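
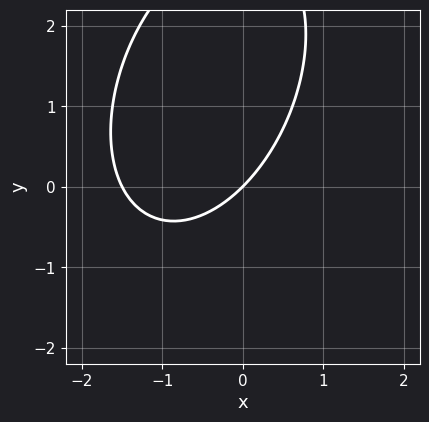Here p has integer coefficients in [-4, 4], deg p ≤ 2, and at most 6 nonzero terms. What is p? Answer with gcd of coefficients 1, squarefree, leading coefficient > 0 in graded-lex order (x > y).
2*x^2 - x*y + y^2 + 3*x - 3*y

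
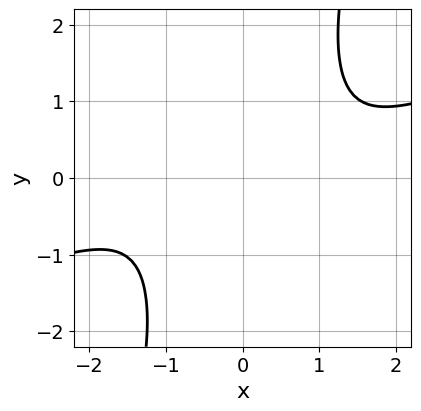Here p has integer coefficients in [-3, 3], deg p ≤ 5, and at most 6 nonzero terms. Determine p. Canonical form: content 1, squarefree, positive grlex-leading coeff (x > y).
x^4 - 3*x^3*y + x^2*y^2 + 3

First, the degree is 4 — no degree-3 curve has this shape.
Then, observable constraints: it misses every integer gridline on the y-axis; the curve avoids every integer x-axis point in the box.
Finally, matching integer coefficients to the picture gives p.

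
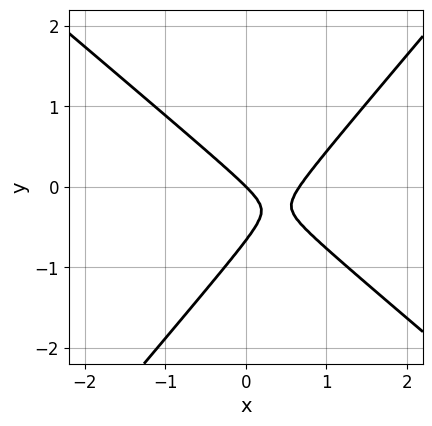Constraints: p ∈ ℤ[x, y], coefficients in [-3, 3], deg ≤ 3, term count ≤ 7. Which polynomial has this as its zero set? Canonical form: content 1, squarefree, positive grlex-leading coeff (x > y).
1. deg p = 2. A generic line meets the curve in up to 2 points.
2. Observable constraints: it meets the y-axis at y = 0 (among the integer gridlines); it meets the x-axis at x = 0 (among the integer gridlines).
3. Putting this together gives p.

3*x^2 + x*y - 3*y^2 - 2*x - 2*y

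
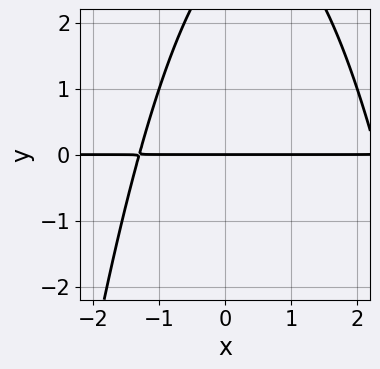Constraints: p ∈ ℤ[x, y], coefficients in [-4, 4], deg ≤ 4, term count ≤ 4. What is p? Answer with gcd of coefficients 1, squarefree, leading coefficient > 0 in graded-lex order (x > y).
Degree: no degree-2 curve has this shape, so deg p = 3.
Checking where it meets the axes: every point of the x-axis in the box is on the curve; it meets the y-axis at y = 0 (among the integer gridlines).
Solving for integer coefficients yields p as stated.

x^2*y - x*y + y^2 - 3*y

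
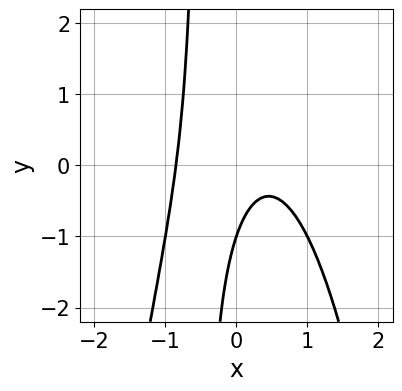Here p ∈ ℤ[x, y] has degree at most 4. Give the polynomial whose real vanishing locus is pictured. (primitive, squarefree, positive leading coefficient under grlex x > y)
3*x^3 + 2*x*y - x + y + 1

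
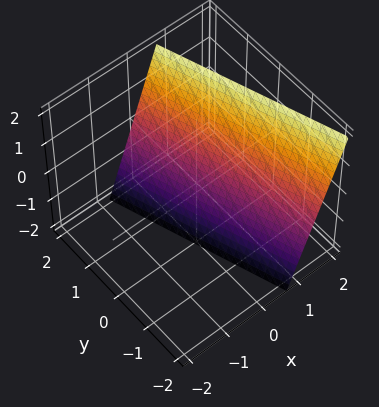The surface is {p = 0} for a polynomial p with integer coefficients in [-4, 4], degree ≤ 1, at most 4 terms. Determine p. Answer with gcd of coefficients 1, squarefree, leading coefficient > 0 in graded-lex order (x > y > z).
3*x + y - z - 2

(a) deg p = 1. The surface is flat (a plane).
(b) Observable constraints: it crosses the y-axis at the gridline y = 2; one z-axis crossing is at z = -2.
(c) Together with the visible shape, these determine p as stated.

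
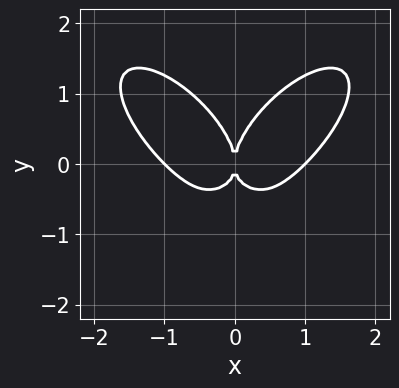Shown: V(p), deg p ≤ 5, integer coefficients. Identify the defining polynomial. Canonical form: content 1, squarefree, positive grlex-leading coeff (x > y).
x^4 + y^4 - 2*x^2*y - x^2

1. The degree is 4 — no degree-3 curve has this shape.
2. Symmetries: mirror symmetry x ↦ −x ⇒ only even powers of x.
3. Reading off the gridlines: among the integer gridlines, it crosses the x-axis at x ∈ {-1, 0, 1}; it meets the y-axis at y = 0 (among the integer gridlines).
4. Putting this together gives p.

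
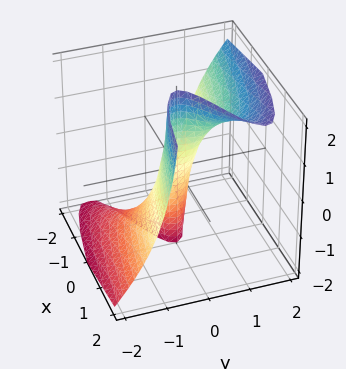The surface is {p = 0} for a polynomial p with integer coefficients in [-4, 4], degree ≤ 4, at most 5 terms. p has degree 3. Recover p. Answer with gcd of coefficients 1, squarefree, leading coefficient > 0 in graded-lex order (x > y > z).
1. The degree is 3 — a generic line meets the surface in up to 3 points.
2. From the visible intercepts: one x-axis crossing is at x = 0; the visible z-axis segment lies entirely on the surface.
3. Fitting integer coefficients to these (and the overall shape) gives p.

3*y^3 - 3*y^2*z + 2*x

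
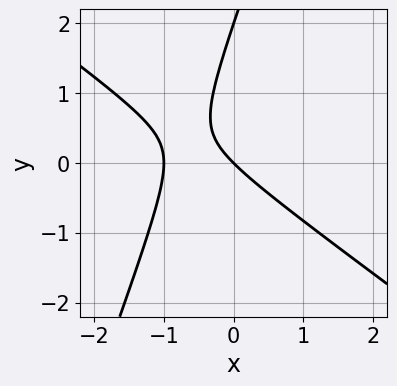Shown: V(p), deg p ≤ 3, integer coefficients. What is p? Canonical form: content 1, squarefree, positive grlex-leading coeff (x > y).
2*x^2 + 2*x*y - y^2 + 2*x + 2*y

The degree is 2 — the shape is more complex than any degree-1 curve.
Checking where it meets the axes: among the integer gridlines, it crosses the y-axis at y ∈ {0, 2}; among the integer gridlines, it crosses the x-axis at x ∈ {-1, 0}.
Assembling these constraints gives the stated polynomial.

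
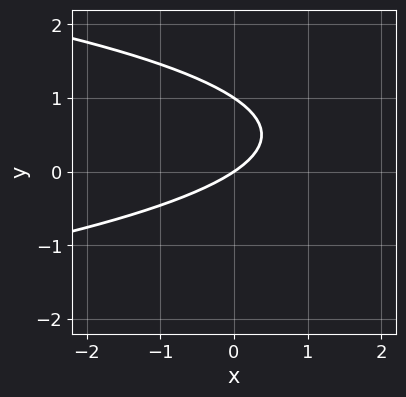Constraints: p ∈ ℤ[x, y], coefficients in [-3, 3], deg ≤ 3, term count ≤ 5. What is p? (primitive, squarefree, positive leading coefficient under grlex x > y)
First, deg p = 2. A generic line meets the curve in up to 2 points.
Then, from the axis intercepts and sections: it meets the x-axis at x = 0 (among the integer gridlines); among the integer gridlines, it crosses the y-axis at y ∈ {0, 1}.
Finally, these observations pin down the coefficients.

3*y^2 + 2*x - 3*y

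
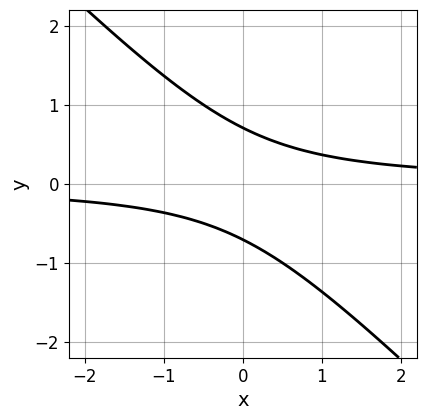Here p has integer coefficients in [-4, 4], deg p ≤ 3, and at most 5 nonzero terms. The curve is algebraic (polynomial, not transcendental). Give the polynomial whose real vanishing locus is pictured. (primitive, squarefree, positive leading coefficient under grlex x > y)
(a) deg p = 2.
(b) Against the integer gridlines: no x-intercept at any integer in the box.
(c) Fitting integer coefficients to these (and the overall shape) gives p.

2*x*y + 2*y^2 - 1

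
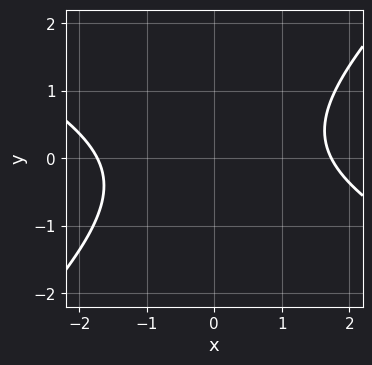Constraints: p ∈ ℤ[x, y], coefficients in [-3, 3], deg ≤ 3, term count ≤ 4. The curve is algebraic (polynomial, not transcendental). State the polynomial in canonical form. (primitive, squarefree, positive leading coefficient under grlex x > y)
First, the degree is 2 — a generic line meets the curve in up to 2 points.
Then, reading off the gridlines: the curve avoids every integer y-axis point in the box.
Finally, together with the visible shape, these determine p as stated.

x^2 + x*y - 2*y^2 - 3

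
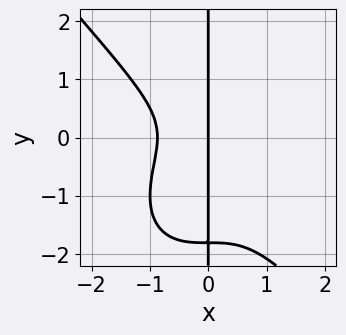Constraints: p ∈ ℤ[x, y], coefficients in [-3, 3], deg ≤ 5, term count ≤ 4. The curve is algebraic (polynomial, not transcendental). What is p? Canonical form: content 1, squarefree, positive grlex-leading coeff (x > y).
3*x^4 + 2*x*y^3 + 3*x*y^2 + 2*x

deg p = 4. No degree-3 curve has this shape.
From the visible intercepts: the visible y-axis segment lies entirely on the curve; it crosses the x-axis at the gridline x = 0.
Putting this together gives p.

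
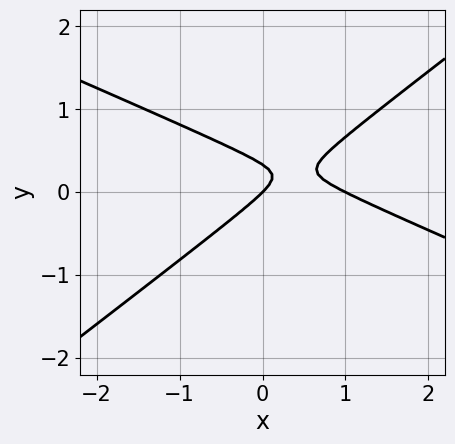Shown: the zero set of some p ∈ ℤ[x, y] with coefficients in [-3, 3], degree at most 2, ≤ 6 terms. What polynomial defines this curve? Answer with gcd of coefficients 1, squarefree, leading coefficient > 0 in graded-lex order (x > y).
x^2 + x*y - 3*y^2 - x + y

deg p = 2. The shape is more complex than any degree-1 curve.
Observable constraints: it meets the y-axis at y = 0 (among the integer gridlines); the x-axis gridline crossings are at x ∈ {0, 1}.
These observations pin down the coefficients.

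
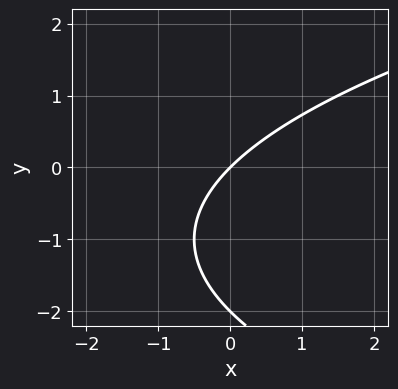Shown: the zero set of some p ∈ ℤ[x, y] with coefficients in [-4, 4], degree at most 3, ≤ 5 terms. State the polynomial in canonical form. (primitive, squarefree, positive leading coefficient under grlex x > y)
(a) The degree is 2 — a generic line meets the curve in up to 2 points.
(b) From the axis intercepts and sections: it crosses the x-axis at the gridline x = 0; among the integer gridlines, it crosses the y-axis at y ∈ {-2, 0}.
(c) The integer polynomial consistent with all of this is the stated p.

y^2 - 2*x + 2*y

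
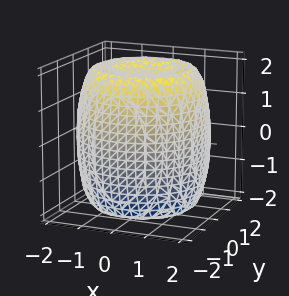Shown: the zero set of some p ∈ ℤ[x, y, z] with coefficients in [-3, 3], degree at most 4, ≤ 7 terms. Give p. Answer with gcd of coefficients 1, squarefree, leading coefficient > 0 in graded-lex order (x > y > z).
First, I count 2 distinct pieces. They look like related sheets of one shape, so recover p as a whole.
Then, the degree is 4 — no degree-3 surface has this shape.
Then, symmetries: rotational symmetry about the z-axis ⇒ p depends on x, y only through x² + y².
Then, observable constraints: a circular section at z = -2 has radius exactly 1.
Finally, putting this together gives p.

x^4 + 2*x^2*y^2 + y^4 - 3*x^2 - 3*y^2 + z^2 - 2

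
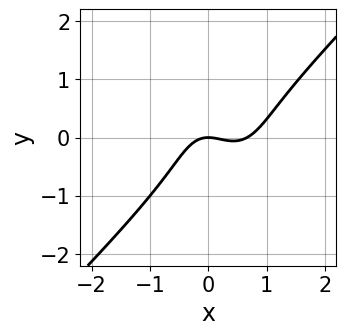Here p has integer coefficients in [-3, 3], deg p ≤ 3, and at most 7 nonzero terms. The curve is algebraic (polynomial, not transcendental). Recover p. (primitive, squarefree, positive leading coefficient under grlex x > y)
1. Degree: no degree-2 curve has this shape, so deg p = 3.
2. Reading off the gridlines: one y-axis crossing is at y = 0; it meets the x-axis at x = 0 (among the integer gridlines).
3. Fitting integer coefficients to these (and the overall shape) gives p.

3*x^3 - x^2*y - 2*y^3 - 2*x^2 - 2*y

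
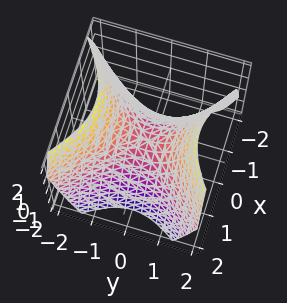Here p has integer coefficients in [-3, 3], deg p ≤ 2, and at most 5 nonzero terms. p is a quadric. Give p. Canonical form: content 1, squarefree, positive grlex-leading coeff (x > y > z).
x^2 - y^2 + z

(a) Degree: a saddle surface; a quadric, so deg p = 2.
(b) Symmetries: the x ↦ −x reflection is a symmetry, so x appears only in even powers; the y ↦ −y reflection is a symmetry, so y appears only in even powers.
(c) Reading off the gridlines: one y-axis crossing is at y = 0; it crosses the x-axis at the gridline x = 0; one z-axis crossing is at z = 0.
(d) Solving for integer coefficients yields p as stated.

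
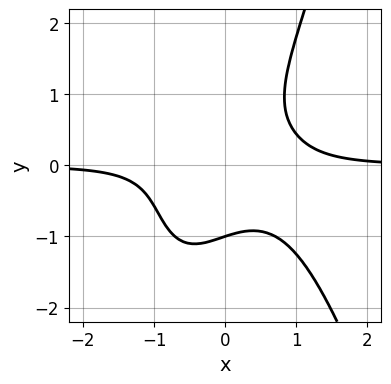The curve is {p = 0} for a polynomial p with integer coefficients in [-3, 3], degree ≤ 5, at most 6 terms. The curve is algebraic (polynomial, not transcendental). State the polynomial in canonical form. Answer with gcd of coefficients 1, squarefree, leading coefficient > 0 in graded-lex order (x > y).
1. The degree is 4 — a generic line meets the curve in up to 4 points.
2. From the axis intercepts and sections: the curve avoids every integer x-axis point in the box; it meets the y-axis at y = -1 (among the integer gridlines).
3. Assembling these constraints gives the stated polynomial.

2*x^3*y + x*y^2 - y^3 - 1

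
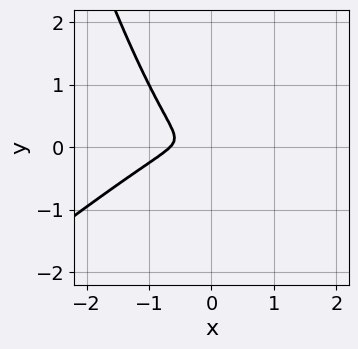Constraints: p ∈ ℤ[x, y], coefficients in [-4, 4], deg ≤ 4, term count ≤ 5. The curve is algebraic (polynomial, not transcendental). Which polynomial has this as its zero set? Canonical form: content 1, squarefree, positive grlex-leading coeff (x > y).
3*x^3 - 3*x^2*y - x*y^2 + 2*x^2 + 3*y^2

(a) The degree is 3 — a generic line meets the curve in up to 3 points.
(b) Putting this together gives p.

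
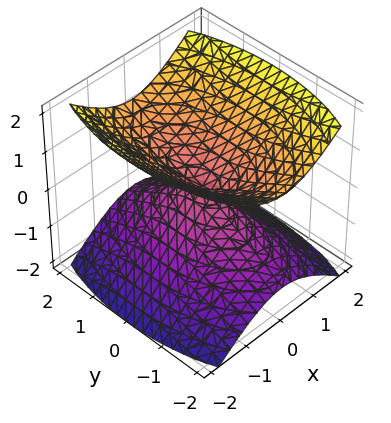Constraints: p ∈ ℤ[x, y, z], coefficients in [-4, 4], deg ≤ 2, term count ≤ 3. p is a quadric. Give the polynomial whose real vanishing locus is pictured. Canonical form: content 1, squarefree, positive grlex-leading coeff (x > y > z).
1. There are 2 components. Treating them together as one polynomial.
2. deg p = 2. A double cone through the origin; a quadric.
3. Symmetries: it's symmetric under x → −x, forcing even powers of x; the y ↦ −y reflection is a symmetry, so y appears only in even powers; mirror symmetry z ↦ −z ⇒ only even powers of z.
4. From the visible intercepts: it crosses the y-axis at the gridline y = 0; it crosses the x-axis at the gridline x = 0.
5. Assembling these constraints gives the stated polynomial.

3*x^2 + y^2 - 3*z^2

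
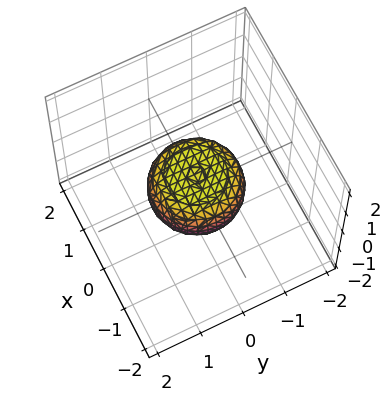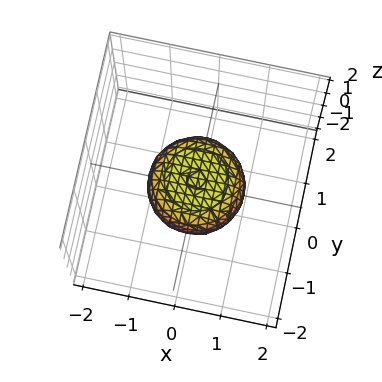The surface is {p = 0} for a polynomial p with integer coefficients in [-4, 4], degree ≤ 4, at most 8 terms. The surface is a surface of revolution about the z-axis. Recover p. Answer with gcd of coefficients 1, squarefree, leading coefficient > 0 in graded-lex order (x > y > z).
(a) The degree is 4 — no degree-3 surface has this shape.
(b) Symmetries: the surface is invariant under rotation about z: p = q(x² + y², z).
(c) Checking where it meets the axes: among the integer gridlines, it crosses the x-axis at x ∈ {-1, 1}; the y-axis gridline crossings are at y ∈ {-1, 1}.
(d) Together with the visible shape, these determine p as stated.

2*x^4 + 4*x^2*y^2 + 2*y^4 - x^2 - y^2 + 3*z^2 - 1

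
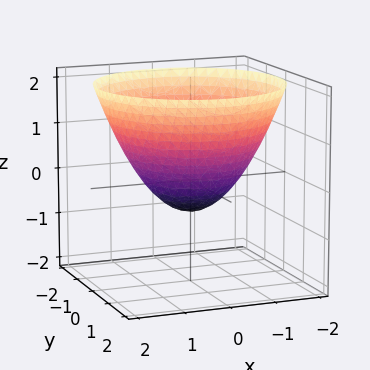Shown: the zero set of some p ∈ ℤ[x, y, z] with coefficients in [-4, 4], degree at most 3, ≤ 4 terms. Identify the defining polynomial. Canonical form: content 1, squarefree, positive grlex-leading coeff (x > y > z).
2*x^2 + 2*y^2 - 3*z - 2

1. Degree: a generic line meets the surface in up to 2 points, so deg p = 2.
2. By symmetry, the surface is invariant under rotation about z: p = q(x² + y², z).
3. Checking where it meets the axes: the y-axis gridline crossings are at y ∈ {-1, 1}; a circular section at z = 1 has radius between 1 and 2.
4. Matching integer coefficients to the picture gives p. Check: (1, 0, 0) on the x-axis lies on the surface, and p(1, 0, 0) = 0. ✓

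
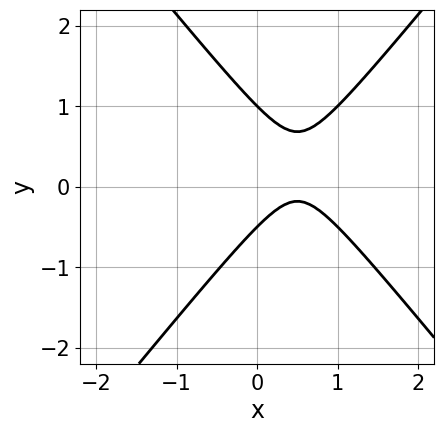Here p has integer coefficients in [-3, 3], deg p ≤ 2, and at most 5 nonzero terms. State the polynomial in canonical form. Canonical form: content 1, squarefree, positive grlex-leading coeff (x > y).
3*x^2 - 2*y^2 - 3*x + y + 1

The degree is 2 — a generic line meets the curve in up to 2 points.
Checking where it meets the axes: it misses every integer gridline on the x-axis; it crosses the y-axis at the gridline y = 1.
These observations pin down the coefficients.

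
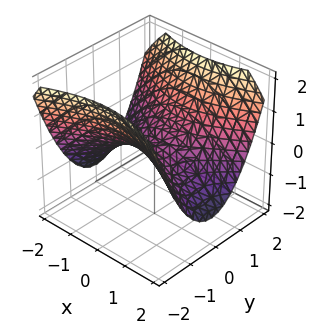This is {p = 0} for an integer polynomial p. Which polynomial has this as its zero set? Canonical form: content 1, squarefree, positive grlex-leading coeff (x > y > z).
(a) Degree: a hyperbolic paraboloid; a quadric, so deg p = 2.
(b) Symmetries: the x ↦ −x reflection is a symmetry, so x appears only in even powers; mirror symmetry y ↦ −y ⇒ only even powers of y.
(c) Checking where it meets the axes: it crosses the z-axis at the gridline z = 0; one x-axis crossing is at x = 0; it meets the y-axis at y = 0 (among the integer gridlines).
(d) Assembling these constraints gives the stated polynomial.

x^2 - 2*y^2 + 3*z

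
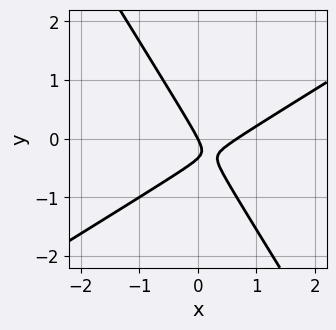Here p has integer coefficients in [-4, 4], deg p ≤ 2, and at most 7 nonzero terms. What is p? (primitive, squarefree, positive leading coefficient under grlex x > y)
Degree: the shape is more complex than any degree-1 curve, so deg p = 2.
Reading off the gridlines: one y-axis crossing is at y = 0; it crosses the x-axis at the gridline x = 0.
These observations pin down the coefficients.

3*x^2 - 3*x*y - 3*y^2 - 2*x - y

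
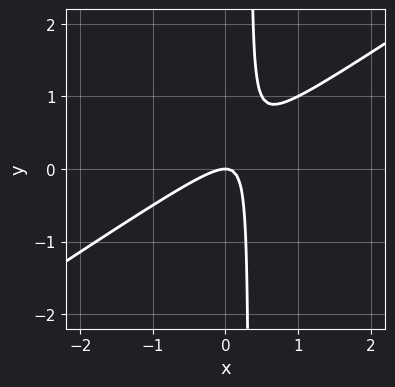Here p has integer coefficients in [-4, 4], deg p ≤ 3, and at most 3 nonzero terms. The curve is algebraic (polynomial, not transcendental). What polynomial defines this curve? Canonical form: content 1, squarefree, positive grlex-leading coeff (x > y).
First, degree: the shape is more complex than any degree-1 curve, so deg p = 2.
Then, against the integer gridlines: it meets the x-axis at x = 0 (among the integer gridlines); it meets the y-axis at y = 0 (among the integer gridlines).
Finally, the integer polynomial consistent with all of this is the stated p.

2*x^2 - 3*x*y + y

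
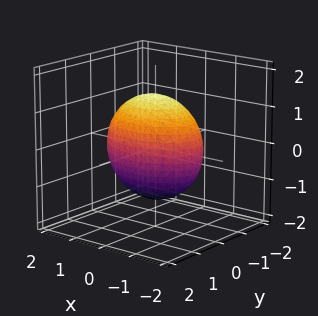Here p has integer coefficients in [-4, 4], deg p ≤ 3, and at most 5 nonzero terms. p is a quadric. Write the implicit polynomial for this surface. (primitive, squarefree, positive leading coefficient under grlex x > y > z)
First, the degree is 2 — bounded and convex; a quadric.
Next, symmetries: it's symmetric under x → −x, forcing even powers of x; the y ↦ −y reflection is a symmetry, so y appears only in even powers; it's symmetric under z → −z, forcing even powers of z.
Next, against the integer gridlines: among the integer gridlines, it crosses the y-axis at y ∈ {-1, 1}.
Finally, fitting integer coefficients to these (and the overall shape) gives p.

x^2 + 2*y^2 + z^2 - 2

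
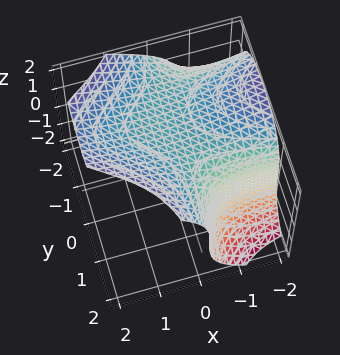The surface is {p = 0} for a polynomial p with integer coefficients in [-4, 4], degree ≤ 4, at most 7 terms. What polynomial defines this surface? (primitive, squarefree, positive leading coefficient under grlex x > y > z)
1. deg p = 3. No degree-2 surface has this shape.
2. Observable constraints: the surface avoids every integer y-axis point in the box; it misses every integer gridline on the x-axis.
3. These observations pin down the coefficients.

2*x*y^2 - z^3 + x^2 + 2*x*y + 3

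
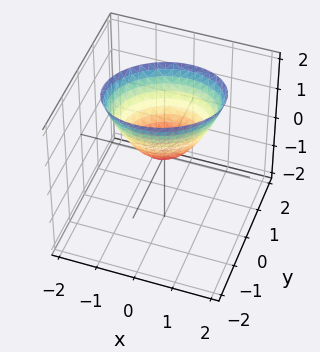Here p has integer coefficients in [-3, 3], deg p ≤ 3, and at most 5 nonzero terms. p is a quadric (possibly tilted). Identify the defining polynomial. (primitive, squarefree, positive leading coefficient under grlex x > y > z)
2*x^2 - x*y + 3*y^2 - 2*z

(a) The degree is 2 — a generic line meets the surface in up to 2 points.
(b) From the visible intercepts: it crosses the y-axis at the gridline y = 0; it crosses the z-axis at the gridline z = 0.
(c) Together with the visible shape, these determine p as stated.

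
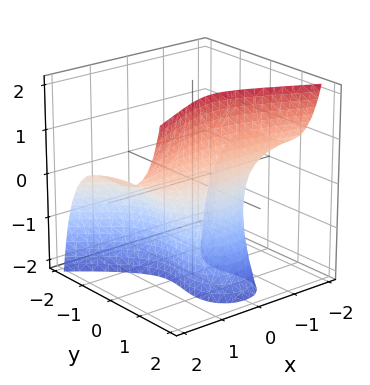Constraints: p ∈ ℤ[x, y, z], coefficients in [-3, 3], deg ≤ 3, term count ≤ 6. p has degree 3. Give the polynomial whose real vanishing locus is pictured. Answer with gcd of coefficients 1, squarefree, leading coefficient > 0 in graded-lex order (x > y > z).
(a) deg p = 3.
(b) From the axis intercepts and sections: one y-axis crossing is at y = 1; the surface avoids every integer z-axis point in the box.
(c) Solving for integer coefficients yields p as stated.

3*x^2*z - 3*y^3 - 2*y^2*z - 2*x^2 + 3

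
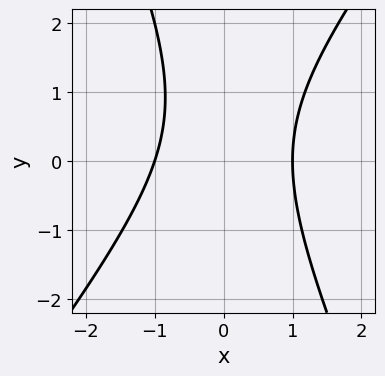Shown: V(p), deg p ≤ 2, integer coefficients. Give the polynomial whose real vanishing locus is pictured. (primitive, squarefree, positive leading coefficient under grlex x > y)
(a) Degree: the shape is more complex than any degree-1 curve, so deg p = 2.
(b) From the axis intercepts and sections: among the integer gridlines, it crosses the x-axis at x ∈ {-1, 1}; the curve avoids every integer y-axis point in the box.
(c) Putting this together gives p.

3*x^2 - x*y - y^2 + y - 3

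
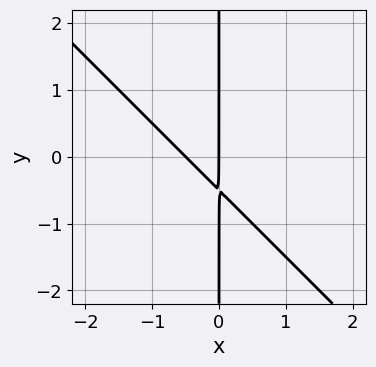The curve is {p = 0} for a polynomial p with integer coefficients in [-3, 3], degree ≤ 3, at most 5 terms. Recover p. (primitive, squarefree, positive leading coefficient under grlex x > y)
First, deg p = 2. The shape is more complex than any degree-1 curve.
Then, reading off the gridlines: the visible y-axis segment lies entirely on the curve; it crosses the x-axis at the gridline x = 0.
Finally, putting this together gives p.

2*x^2 + 2*x*y + x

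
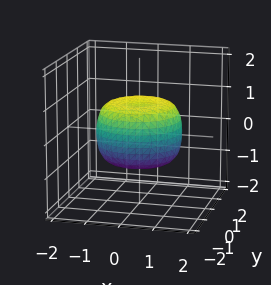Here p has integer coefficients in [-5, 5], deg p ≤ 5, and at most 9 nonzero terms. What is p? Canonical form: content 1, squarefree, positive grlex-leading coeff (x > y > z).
First, deg p = 4. A generic line meets the surface in up to 4 points.
Then, symmetries: the surface is invariant under rotation about z: p = q(x² + y², z).
Then, observable constraints: a circular section at z = 0 has radius between 1 and 2.
Finally, assembling these constraints gives the stated polynomial.

2*x^4 + 4*x^2*y^2 + 2*y^4 - 2*x^2 - 2*y^2 + 3*z^2 - 2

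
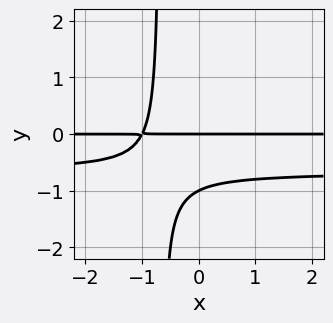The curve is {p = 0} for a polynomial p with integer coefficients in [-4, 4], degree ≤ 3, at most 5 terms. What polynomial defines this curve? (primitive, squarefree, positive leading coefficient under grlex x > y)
(a) deg p = 3. No degree-2 curve has this shape.
(b) Reading off the gridlines: the y-axis gridline crossings are at y ∈ {-1, 0}; every point of the x-axis in the box is on the curve.
(c) Matching integer coefficients to the picture gives p.

3*x*y^2 + 2*x*y + 2*y^2 + 2*y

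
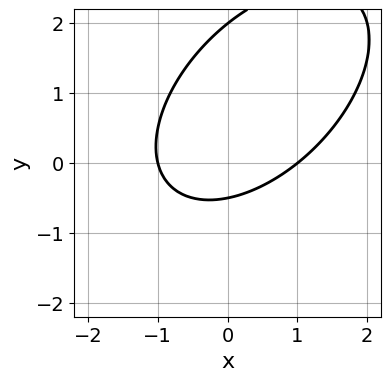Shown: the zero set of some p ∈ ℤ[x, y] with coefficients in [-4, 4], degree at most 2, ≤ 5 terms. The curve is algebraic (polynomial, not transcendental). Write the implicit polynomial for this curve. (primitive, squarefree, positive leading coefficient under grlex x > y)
The degree is 2 — a generic line meets the curve in up to 2 points.
Reading off the gridlines: it meets the y-axis at y = 2 (among the integer gridlines); the x-axis gridline crossings are at x ∈ {-1, 1}.
Fitting integer coefficients to these (and the overall shape) gives p.

2*x^2 - 2*x*y + 2*y^2 - 3*y - 2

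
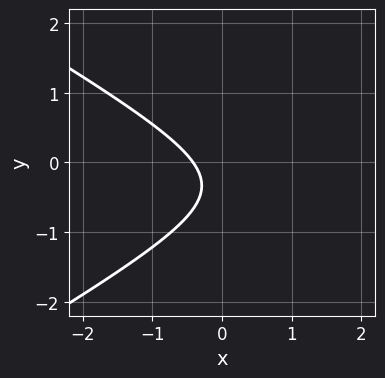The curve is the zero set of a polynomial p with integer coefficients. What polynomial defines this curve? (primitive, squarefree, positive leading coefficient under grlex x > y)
Degree: the shape is more complex than any degree-1 curve, so deg p = 2.
Reading off the gridlines: the curve avoids every integer y-axis point in the box.
Putting this together gives p.

x^2 - 3*y^2 - 2*x - 2*y - 1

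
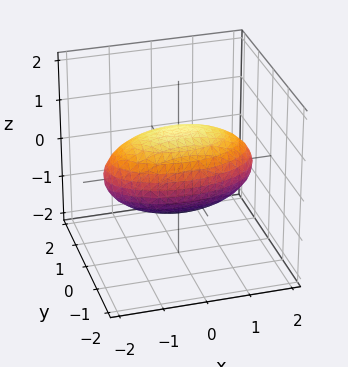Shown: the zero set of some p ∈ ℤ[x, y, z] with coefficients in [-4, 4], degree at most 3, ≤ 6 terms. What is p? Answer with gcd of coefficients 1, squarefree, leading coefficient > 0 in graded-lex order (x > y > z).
x^2 + 3*y^2 + 3*z^2 - 3

deg p = 2. A closed, bounded, convex surface; a quadric.
Symmetries: mirror symmetry x ↦ −x ⇒ only even powers of x; mirror symmetry z ↦ −z ⇒ only even powers of z; it's symmetric under y → −y, forcing even powers of y.
From the visible intercepts: the y-axis gridline crossings are at y ∈ {-1, 1}; among the integer gridlines, it crosses the z-axis at z ∈ {-1, 1}.
Matching integer coefficients to the picture gives p.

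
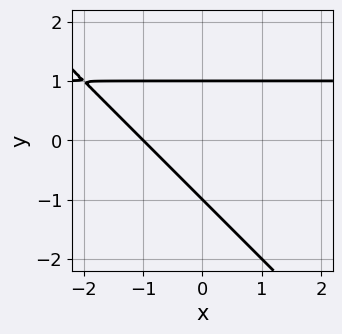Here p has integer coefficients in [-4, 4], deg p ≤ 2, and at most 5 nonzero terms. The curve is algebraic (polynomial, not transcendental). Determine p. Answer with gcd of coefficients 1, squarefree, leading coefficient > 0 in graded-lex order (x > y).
x*y + y^2 - x - 1

First, the degree is 2 — no degree-1 curve has this shape.
Next, observable constraints: it crosses the x-axis at the gridline x = -1; among the integer gridlines, it crosses the y-axis at y ∈ {-1, 1}.
Finally, putting this together gives p.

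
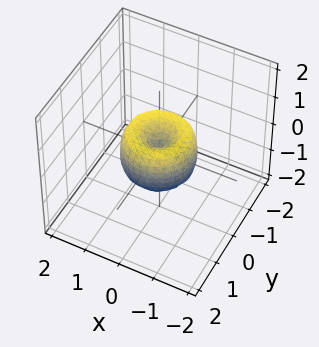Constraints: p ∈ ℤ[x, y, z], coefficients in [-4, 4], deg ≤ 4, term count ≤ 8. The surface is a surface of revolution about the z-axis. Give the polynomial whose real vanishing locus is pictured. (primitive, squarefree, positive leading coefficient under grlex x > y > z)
2*x^4 + 4*x^2*y^2 + 2*y^4 - 2*x^2 - 2*y^2 + z^2

1. Degree: the shape is more complex than any degree-3 surface, so deg p = 4.
2. By symmetry, the surface is invariant under rotation about z: p = q(x² + y², z).
3. Checking where it meets the axes: among the integer gridlines, it crosses the x-axis at x ∈ {-1, 0, 1}; a circular section at z = 0 has radius exactly 1; among the integer gridlines, it crosses the y-axis at y ∈ {-1, 0, 1}; one z-axis crossing is at z = 0.
4. Putting this together gives p.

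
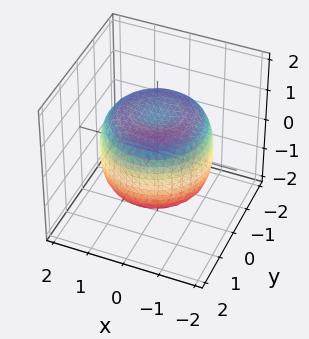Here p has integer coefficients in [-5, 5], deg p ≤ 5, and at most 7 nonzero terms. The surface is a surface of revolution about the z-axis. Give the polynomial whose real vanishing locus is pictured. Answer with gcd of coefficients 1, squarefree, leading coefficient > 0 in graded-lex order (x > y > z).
2*x^4 + 4*x^2*y^2 + 2*y^4 - 3*x^2 - 3*y^2 + 3*z^2 - 3

First, deg p = 4. No degree-3 surface has this shape.
Next, symmetry: the z-axis is an axis of rotation, so x and y enter only as x² + y².
Then, from the axis intercepts and sections: a circular section at z = 0 has radius between 1 and 2; among the integer gridlines, it crosses the z-axis at z ∈ {-1, 1}.
Finally, solving for integer coefficients yields p as stated.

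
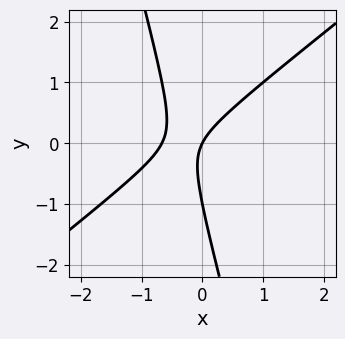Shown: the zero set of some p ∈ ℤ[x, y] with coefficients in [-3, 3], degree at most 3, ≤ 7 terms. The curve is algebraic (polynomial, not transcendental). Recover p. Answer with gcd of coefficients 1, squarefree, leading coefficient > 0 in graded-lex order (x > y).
3*x^2 - 3*x*y - y^2 + 2*x - y

First, degree: no degree-1 curve has this shape, so deg p = 2.
Next, reading off the gridlines: one x-axis crossing is at x = 0; among the integer gridlines, it crosses the y-axis at y ∈ {-1, 0}.
Finally, putting this together gives p.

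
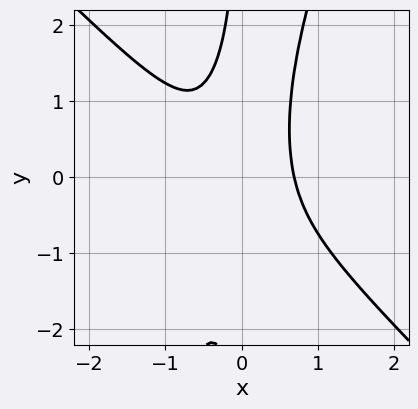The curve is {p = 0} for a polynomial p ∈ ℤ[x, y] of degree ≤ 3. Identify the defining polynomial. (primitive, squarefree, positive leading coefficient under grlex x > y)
3*x^3 + 2*x^2*y - x*y^2 - 1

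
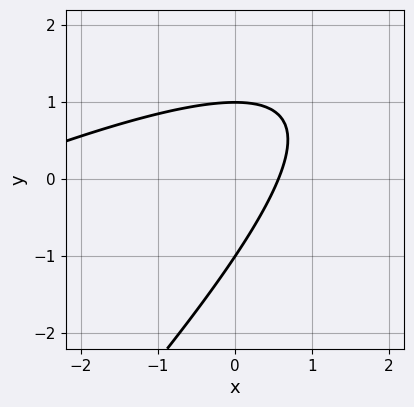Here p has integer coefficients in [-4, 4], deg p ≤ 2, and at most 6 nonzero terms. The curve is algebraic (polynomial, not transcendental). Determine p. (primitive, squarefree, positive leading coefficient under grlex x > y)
x^2 - 3*x*y + 2*y^2 + 3*x - 2

1. Degree: no degree-1 curve has this shape, so deg p = 2.
2. From the axis intercepts and sections: among the integer gridlines, it crosses the y-axis at y ∈ {-1, 1}.
3. These observations pin down the coefficients.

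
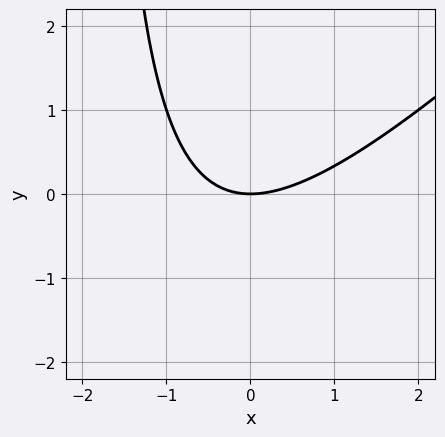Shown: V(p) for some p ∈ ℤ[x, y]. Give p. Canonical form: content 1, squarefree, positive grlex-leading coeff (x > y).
x^2 - x*y - 2*y

1. The degree is 2 — the shape is more complex than any degree-1 curve.
2. From the visible intercepts: it meets the y-axis at y = 0 (among the integer gridlines); it meets the x-axis at x = 0 (among the integer gridlines).
3. Fitting integer coefficients to these (and the overall shape) gives p.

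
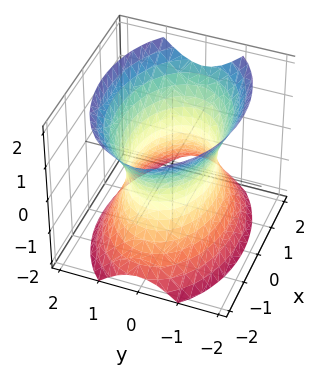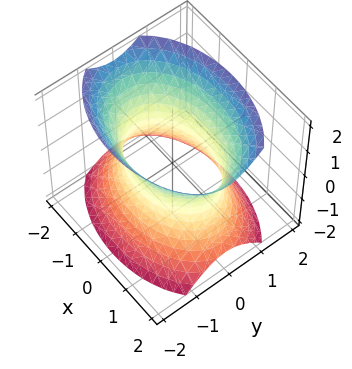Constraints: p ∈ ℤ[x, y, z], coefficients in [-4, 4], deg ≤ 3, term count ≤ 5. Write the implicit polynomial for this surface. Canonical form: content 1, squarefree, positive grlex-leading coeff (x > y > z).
x^2 + 2*y^2 - z^2 - 2

(a) Degree: an hourglass — one-sheet hyperboloid; a quadric, so deg p = 2.
(b) Symmetries: it's symmetric under z → −z, forcing even powers of z; the y ↦ −y reflection is a symmetry, so y appears only in even powers; the x ↦ −x reflection is a symmetry, so x appears only in even powers.
(c) Observable constraints: the y-axis gridline crossings are at y ∈ {-1, 1}; the surface avoids every integer z-axis point in the box.
(d) The integer polynomial consistent with all of this is the stated p.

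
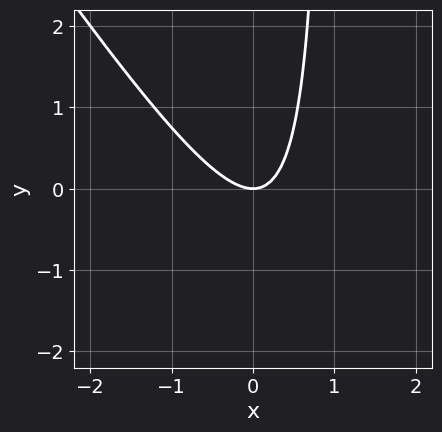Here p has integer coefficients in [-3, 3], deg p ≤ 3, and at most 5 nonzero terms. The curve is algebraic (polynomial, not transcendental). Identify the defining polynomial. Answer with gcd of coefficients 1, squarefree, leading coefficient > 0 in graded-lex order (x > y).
3*x^2 + 2*x*y - 2*y

The degree is 2 — no degree-1 curve has this shape.
Against the integer gridlines: it crosses the y-axis at the gridline y = 0; one x-axis crossing is at x = 0.
Putting this together gives p.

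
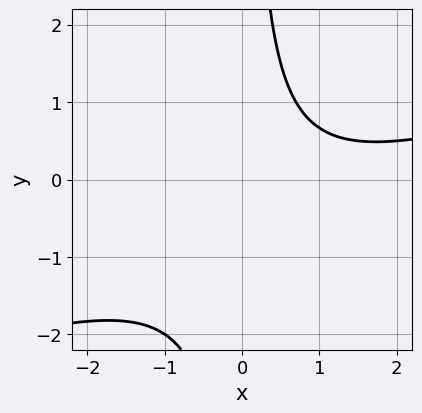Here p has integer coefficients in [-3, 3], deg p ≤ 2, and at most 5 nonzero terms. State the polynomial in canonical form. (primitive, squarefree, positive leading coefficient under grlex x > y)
x^2 - 3*x*y - 2*x + 3

(a) deg p = 2.
(b) Reading off the gridlines: the curve avoids every integer x-axis point in the box; no y-intercept at any integer in the box.
(c) Fitting integer coefficients to these (and the overall shape) gives p.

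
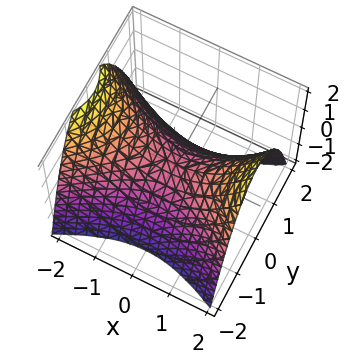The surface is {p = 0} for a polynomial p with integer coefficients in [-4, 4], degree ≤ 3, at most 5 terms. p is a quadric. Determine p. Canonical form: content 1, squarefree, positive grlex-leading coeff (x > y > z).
x^2 - 2*y^2 - 2*z

1. deg p = 2. A saddle surface; a quadric.
2. Symmetries: mirror symmetry x ↦ −x ⇒ only even powers of x; it's symmetric under y → −y, forcing even powers of y.
3. Observable constraints: it crosses the x-axis at the gridline x = 0; it meets the z-axis at z = 0 (among the integer gridlines); it crosses the y-axis at the gridline y = 0.
4. Putting this together gives p.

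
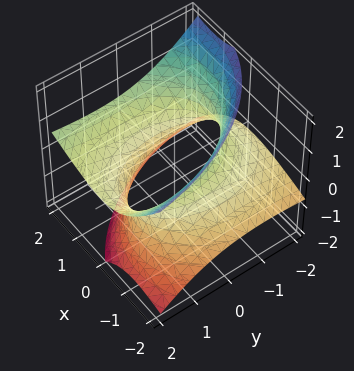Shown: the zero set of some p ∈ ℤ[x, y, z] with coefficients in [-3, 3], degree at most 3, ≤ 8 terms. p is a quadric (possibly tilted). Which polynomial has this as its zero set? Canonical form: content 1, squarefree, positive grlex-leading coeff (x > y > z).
2*x^2 - 3*x*z + y^2 - 3*y*z - 3*z^2 - 3

(a) Degree: no degree-1 surface has this shape, so deg p = 2.
(b) Checking where it meets the axes: it misses every integer gridline on the z-axis.
(c) Together with the visible shape, these determine p as stated.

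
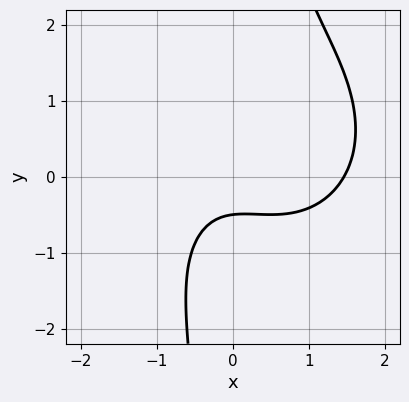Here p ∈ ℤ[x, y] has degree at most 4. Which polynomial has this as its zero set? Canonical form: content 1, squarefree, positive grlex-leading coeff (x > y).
x^3 + x*y^2 - x^2 - 2*y - 1

(a) Degree: the shape is more complex than any degree-2 curve, so deg p = 3.
(b) Matching integer coefficients to the picture gives p.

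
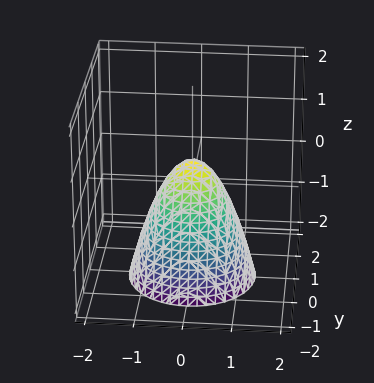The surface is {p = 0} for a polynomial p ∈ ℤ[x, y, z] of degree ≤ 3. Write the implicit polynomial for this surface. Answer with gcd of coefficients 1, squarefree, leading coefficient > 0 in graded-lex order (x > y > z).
3*x^2 + 3*y^2 + 2*z - 1

Degree: a generic line meets the surface in up to 2 points, so deg p = 2.
By symmetry, every cross-section ⟂ z is a circle, so x, y appear only via x² + y².
From the axis intercepts and sections: a circular section at z = -1 has radius exactly 1.
The integer polynomial consistent with all of this is the stated p.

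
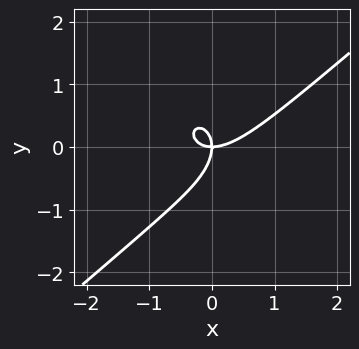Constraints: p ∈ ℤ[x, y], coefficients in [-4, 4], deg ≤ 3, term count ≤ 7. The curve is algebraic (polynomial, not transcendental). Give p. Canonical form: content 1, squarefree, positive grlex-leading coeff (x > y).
3*x^3 - 3*x^2*y + 2*x*y^2 - 3*y^3 - 3*x*y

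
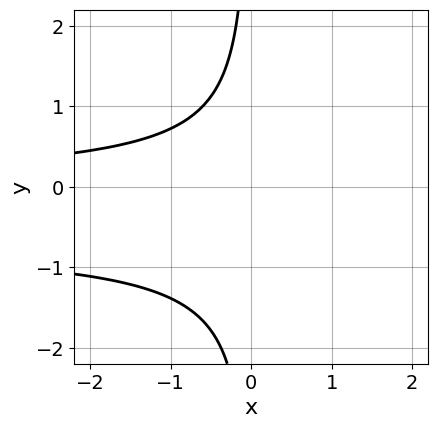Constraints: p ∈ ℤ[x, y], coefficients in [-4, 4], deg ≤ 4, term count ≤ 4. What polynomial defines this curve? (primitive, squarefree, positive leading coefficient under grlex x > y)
3*x*y^2 + 2*x*y + 3

(a) Degree: the shape is more complex than any degree-2 curve, so deg p = 3.
(b) Checking where it meets the axes: no y-intercept at any integer in the box; no x-intercept at any integer in the box.
(c) Together with the visible shape, these determine p as stated.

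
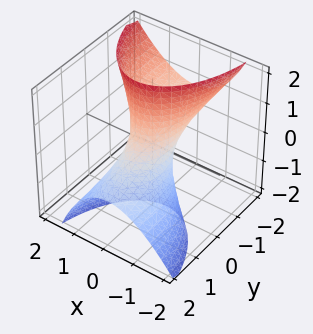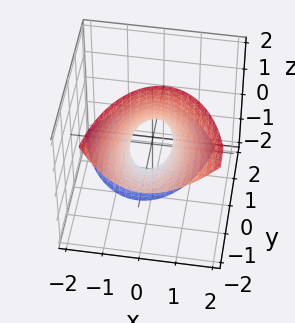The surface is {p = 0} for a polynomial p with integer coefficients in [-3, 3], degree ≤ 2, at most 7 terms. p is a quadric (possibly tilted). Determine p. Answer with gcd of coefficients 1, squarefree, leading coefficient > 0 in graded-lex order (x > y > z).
The degree is 2 — no degree-1 surface has this shape.
Checking where it meets the axes: the y-axis gridline crossings are at y ∈ {-1, 1}; it misses every integer gridline on the z-axis.
Putting this together gives p.

3*x^2 - x*z + y^2 + 3*y*z - 1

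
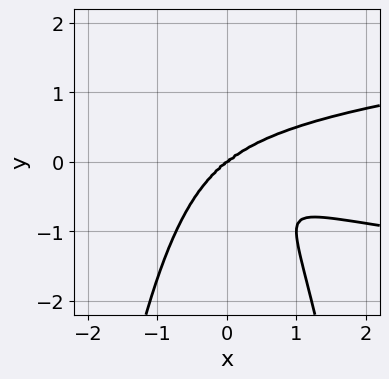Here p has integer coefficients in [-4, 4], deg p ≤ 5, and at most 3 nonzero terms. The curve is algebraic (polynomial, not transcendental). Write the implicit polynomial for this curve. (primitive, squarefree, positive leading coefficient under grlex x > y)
First, deg p = 4.
Next, checking where it meets the axes: it crosses the y-axis at the gridline y = 0; one x-axis crossing is at x = 0.
Finally, the integer polynomial consistent with all of this is the stated p.

3*x^2*y^2 - x^3 + 2*y^3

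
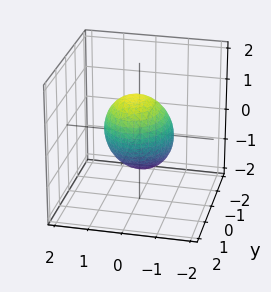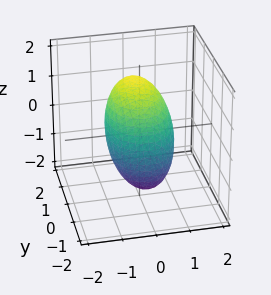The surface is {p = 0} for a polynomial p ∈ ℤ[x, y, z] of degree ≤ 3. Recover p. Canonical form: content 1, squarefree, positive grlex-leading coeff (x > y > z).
3*x^2 + 2*y^2 - 2*y*z + 2*z^2 - 3

First, degree: no degree-1 surface has this shape, so deg p = 2.
Then, checking where it meets the axes: among the integer gridlines, it crosses the x-axis at x ∈ {-1, 1}.
Finally, solving for integer coefficients yields p as stated.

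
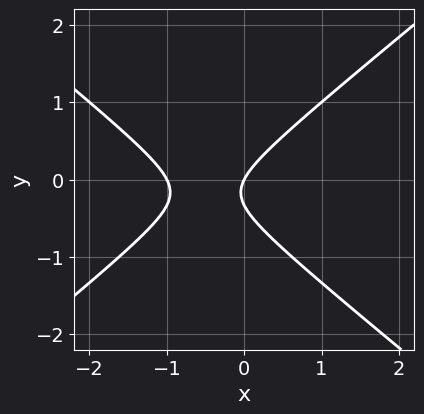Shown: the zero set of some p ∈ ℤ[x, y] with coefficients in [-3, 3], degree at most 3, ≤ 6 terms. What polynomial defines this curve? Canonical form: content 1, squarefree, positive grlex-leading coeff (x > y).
2*x^2 - 3*y^2 + 2*x - y

deg p = 2.
Against the integer gridlines: it crosses the y-axis at the gridline y = 0; among the integer gridlines, it crosses the x-axis at x ∈ {-1, 0}.
Matching integer coefficients to the picture gives p.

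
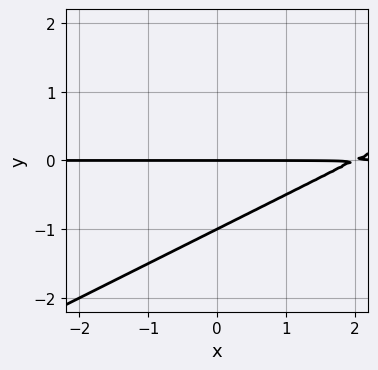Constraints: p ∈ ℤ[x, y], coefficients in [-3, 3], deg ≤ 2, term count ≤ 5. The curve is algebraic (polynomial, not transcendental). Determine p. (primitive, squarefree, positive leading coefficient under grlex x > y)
x*y - 2*y^2 - 2*y

First, deg p = 2. The shape is more complex than any degree-1 curve.
Then, from the visible intercepts: every point of the x-axis in the box is on the curve; the y-axis gridline crossings are at y ∈ {-1, 0}.
Finally, putting this together gives p.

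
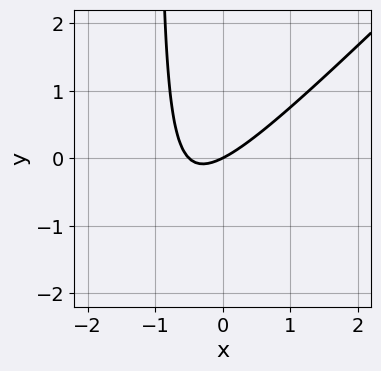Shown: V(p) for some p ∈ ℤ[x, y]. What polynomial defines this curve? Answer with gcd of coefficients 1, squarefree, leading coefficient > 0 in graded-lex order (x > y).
2*x^2 - 2*x*y + x - 2*y

1. The degree is 2 — the shape is more complex than any degree-1 curve.
2. Checking where it meets the axes: one y-axis crossing is at y = 0; it meets the x-axis at x = 0 (among the integer gridlines).
3. These observations pin down the coefficients.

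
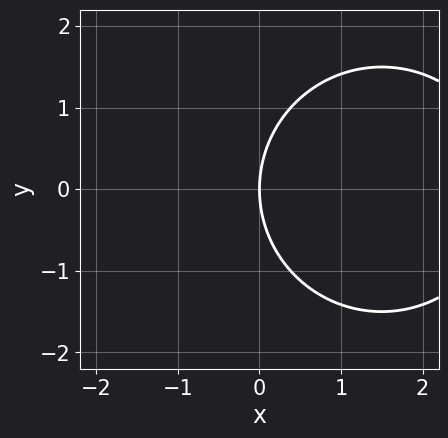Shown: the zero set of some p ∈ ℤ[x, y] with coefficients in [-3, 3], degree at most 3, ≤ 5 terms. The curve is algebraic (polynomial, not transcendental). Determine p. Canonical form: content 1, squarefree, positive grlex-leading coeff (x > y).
x^2 + y^2 - 3*x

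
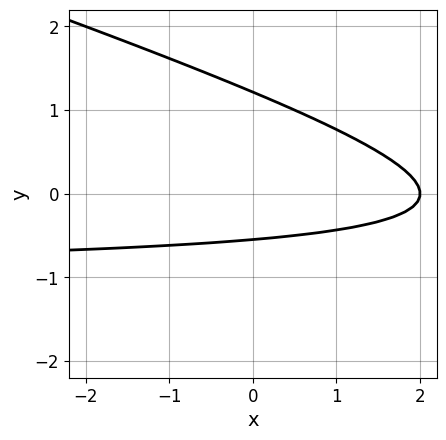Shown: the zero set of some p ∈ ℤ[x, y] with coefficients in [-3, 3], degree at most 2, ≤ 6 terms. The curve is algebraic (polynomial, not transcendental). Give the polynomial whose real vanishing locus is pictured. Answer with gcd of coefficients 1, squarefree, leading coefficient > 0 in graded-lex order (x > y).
The degree is 2 — a generic line meets the curve in up to 2 points.
Against the integer gridlines: it crosses the x-axis at the gridline x = 2.
Fitting integer coefficients to these (and the overall shape) gives p.

x*y + 3*y^2 + x - 2*y - 2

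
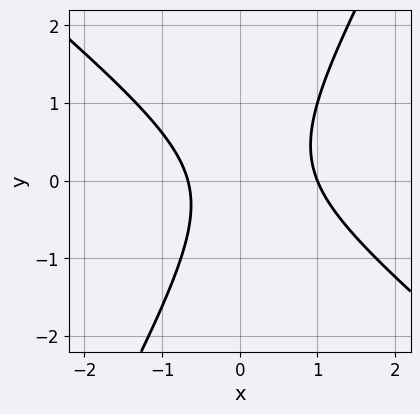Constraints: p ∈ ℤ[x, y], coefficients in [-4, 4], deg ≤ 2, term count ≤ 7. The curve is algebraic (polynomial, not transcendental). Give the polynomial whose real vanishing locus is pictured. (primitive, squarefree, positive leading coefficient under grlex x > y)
3*x^2 + 2*x*y - 2*y^2 - x - 2

First, the degree is 2 — no degree-1 curve has this shape.
Next, from the visible intercepts: the curve avoids every integer y-axis point in the box; it meets the x-axis at x = 1 (among the integer gridlines).
Finally, assembling these constraints gives the stated polynomial.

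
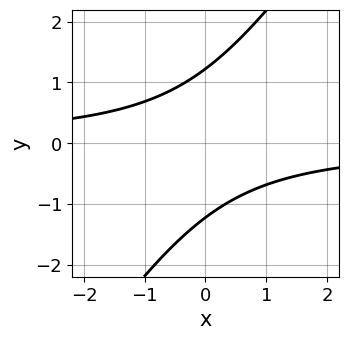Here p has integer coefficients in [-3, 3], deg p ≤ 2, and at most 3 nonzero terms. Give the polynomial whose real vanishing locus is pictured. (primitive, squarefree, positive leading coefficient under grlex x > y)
(a) Degree: a generic line meets the curve in up to 2 points, so deg p = 2.
(b) From the axis intercepts and sections: the curve avoids every integer x-axis point in the box.
(c) Putting this together gives p.

3*x*y - 2*y^2 + 3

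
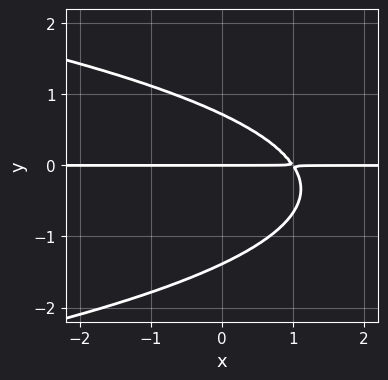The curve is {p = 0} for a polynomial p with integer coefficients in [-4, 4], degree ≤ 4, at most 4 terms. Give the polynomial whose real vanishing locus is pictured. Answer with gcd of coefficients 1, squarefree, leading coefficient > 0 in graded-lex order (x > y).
(a) The degree is 3 — no degree-2 curve has this shape.
(b) Checking where it meets the axes: it crosses the y-axis at the gridline y = 0; every point of the x-axis in the box is on the curve.
(c) The integer polynomial consistent with all of this is the stated p.

3*y^3 + 3*x*y + 2*y^2 - 3*y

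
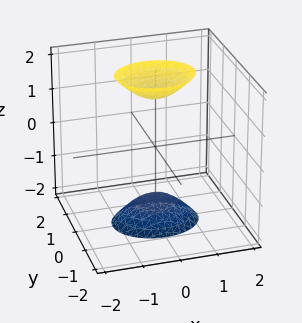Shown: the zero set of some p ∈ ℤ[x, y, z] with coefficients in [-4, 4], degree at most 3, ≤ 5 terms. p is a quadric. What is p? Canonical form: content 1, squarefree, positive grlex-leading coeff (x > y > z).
First, there are 2 components.
Next, deg p = 2.
Then, symmetries: it's symmetric under x → −x, forcing even powers of x; it's symmetric under z → −z, forcing even powers of z; mirror symmetry y ↦ −y ⇒ only even powers of y.
Then, checking where it meets the axes: it misses every integer gridline on the x-axis; no y-intercept at any integer in the box.
Finally, fitting integer coefficients to these (and the overall shape) gives p.

2*x^2 + 3*y^2 - z^2 + 2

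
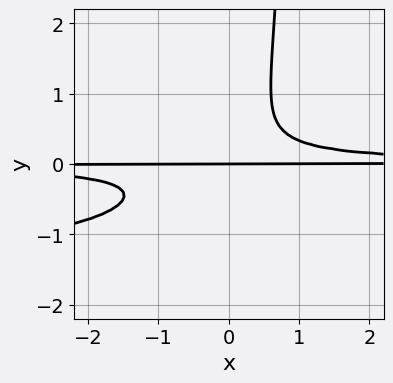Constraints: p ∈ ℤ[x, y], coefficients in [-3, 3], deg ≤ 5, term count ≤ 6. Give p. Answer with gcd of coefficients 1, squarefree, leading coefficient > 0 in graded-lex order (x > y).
2*x*y^3 + 3*x*y^2 - 2*y^3 - y

Degree: a generic line meets the curve in up to 4 points, so deg p = 4.
From the visible intercepts: the visible x-axis segment lies entirely on the curve; it crosses the y-axis at the gridline y = 0.
Together with the visible shape, these determine p as stated.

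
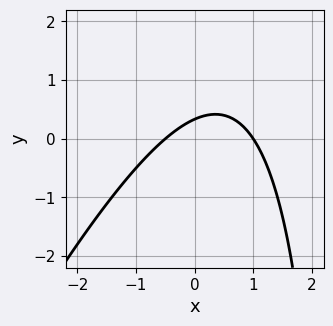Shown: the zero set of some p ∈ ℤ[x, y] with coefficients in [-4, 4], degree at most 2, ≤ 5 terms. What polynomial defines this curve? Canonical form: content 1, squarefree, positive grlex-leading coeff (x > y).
2*x^2 - x*y - x + 3*y - 1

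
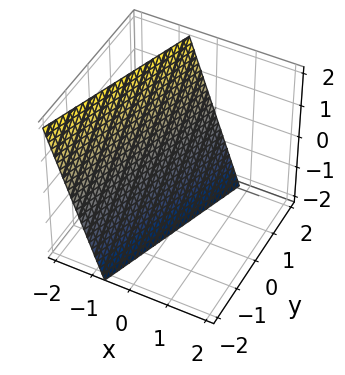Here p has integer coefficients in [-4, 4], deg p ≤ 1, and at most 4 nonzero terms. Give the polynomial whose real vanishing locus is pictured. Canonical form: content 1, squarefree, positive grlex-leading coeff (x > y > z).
3*x - y + z + 2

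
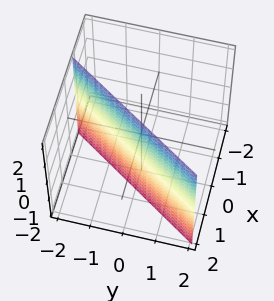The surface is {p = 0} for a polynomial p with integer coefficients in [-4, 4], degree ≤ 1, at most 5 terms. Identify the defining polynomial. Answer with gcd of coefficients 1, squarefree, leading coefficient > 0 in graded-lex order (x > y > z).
3*x - 2*y - 2

First, degree: the surface is flat (a plane), so deg p = 1.
Next, from the axis intercepts and sections: one y-axis crossing is at y = -1; no z-intercept at any integer in the box.
Finally, solving for integer coefficients yields p as stated.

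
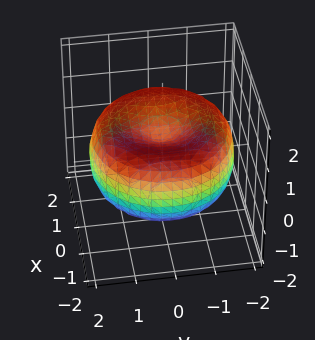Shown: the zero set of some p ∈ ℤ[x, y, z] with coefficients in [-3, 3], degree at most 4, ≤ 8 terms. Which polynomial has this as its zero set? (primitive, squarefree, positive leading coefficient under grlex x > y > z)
x^4 + 2*x^2*y^2 + y^4 - 3*x^2 - 3*y^2 + 3*z^2 - 1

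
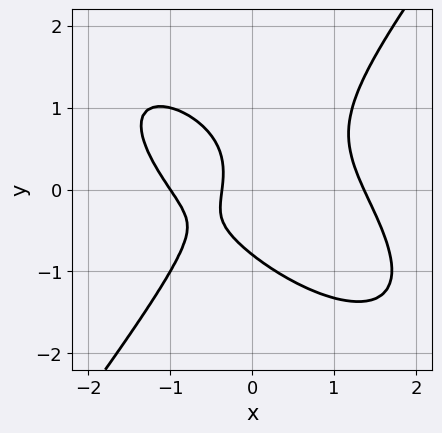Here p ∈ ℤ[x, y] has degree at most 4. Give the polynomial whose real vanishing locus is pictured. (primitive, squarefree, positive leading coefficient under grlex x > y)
(a) Degree: no degree-2 curve has this shape, so deg p = 3.
(b) Observable constraints: it crosses the x-axis at the gridline x = -1.
(c) Matching integer coefficients to the picture gives p.

2*x^3 + 2*x^2*y - 2*y^3 - 3*x - 1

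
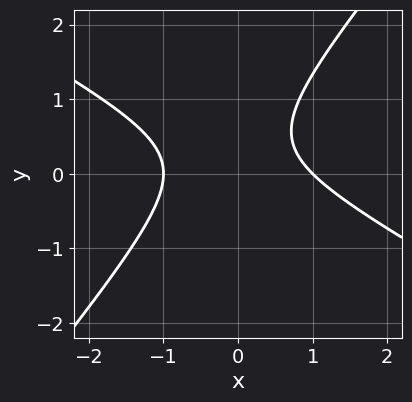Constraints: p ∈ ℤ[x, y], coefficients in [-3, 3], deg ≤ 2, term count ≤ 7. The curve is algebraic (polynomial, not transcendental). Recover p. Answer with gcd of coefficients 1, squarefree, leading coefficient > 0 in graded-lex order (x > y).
2*x^2 + 2*x*y - 3*y^2 + 2*y - 2

1. deg p = 2. The shape is more complex than any degree-1 curve.
2. Against the integer gridlines: the x-axis gridline crossings are at x ∈ {-1, 1}; no y-intercept at any integer in the box.
3. Putting this together gives p.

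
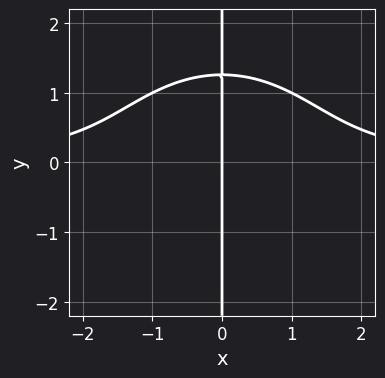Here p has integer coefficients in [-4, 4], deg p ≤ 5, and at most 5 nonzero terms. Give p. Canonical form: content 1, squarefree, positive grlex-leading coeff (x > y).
x^3*y + x*y^3 - 2*x

deg p = 4.
Reading off the gridlines: every point of the y-axis in the box is on the curve; it meets the x-axis at x = 0 (among the integer gridlines).
Putting this together gives p.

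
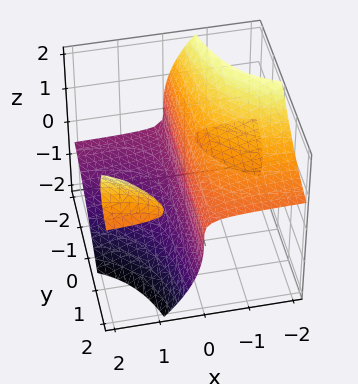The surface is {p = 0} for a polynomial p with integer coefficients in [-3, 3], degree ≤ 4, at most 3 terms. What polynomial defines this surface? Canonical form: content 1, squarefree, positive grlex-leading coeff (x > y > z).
First, there are 3 components. Treating them together as one polynomial.
Then, deg p = 3. The shape is more complex than any degree-2 surface.
Then, against the integer gridlines: it crosses the z-axis at the gridline z = 0; the visible y-axis segment lies entirely on the surface; one x-axis crossing is at x = 0.
Finally, fitting integer coefficients to these (and the overall shape) gives p.

2*x*y*z - z^3 - 3*x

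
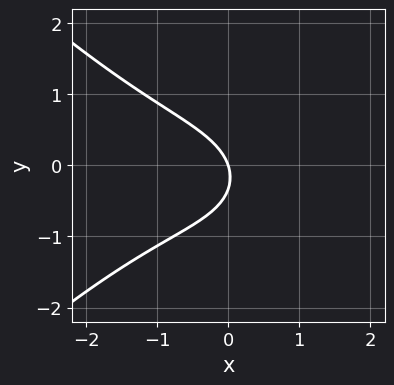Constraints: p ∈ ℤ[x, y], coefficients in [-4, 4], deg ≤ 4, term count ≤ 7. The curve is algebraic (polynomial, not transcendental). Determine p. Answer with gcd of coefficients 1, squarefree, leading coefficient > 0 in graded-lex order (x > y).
x^3 - x*y^2 + 3*y^2 + 3*x + y

(a) Degree: no degree-2 curve has this shape, so deg p = 3.
(b) From the visible intercepts: it crosses the x-axis at the gridline x = 0; it meets the y-axis at y = 0 (among the integer gridlines).
(c) Assembling these constraints gives the stated polynomial.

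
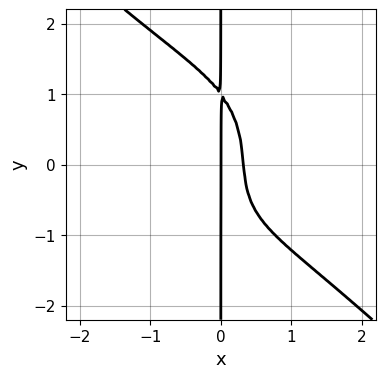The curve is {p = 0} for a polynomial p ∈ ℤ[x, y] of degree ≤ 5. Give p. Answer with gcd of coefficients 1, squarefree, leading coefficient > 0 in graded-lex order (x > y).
x^4 + x*y^3 + x^2*y + 3*x^2 - x

First, degree: the shape is more complex than any degree-3 curve, so deg p = 4.
Next, against the integer gridlines: it crosses the x-axis at the gridline x = 0; every point of the y-axis in the box is on the curve.
Finally, together with the visible shape, these determine p as stated.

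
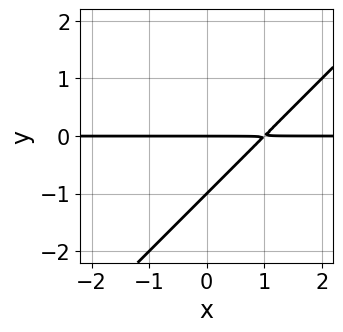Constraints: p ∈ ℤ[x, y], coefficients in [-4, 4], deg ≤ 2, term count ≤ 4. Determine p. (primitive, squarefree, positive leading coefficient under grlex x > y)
x*y - y^2 - y

1. deg p = 2. The shape is more complex than any degree-1 curve.
2. Checking where it meets the axes: the visible x-axis segment lies entirely on the curve; the y-axis gridline crossings are at y ∈ {-1, 0}.
3. Together with the visible shape, these determine p as stated.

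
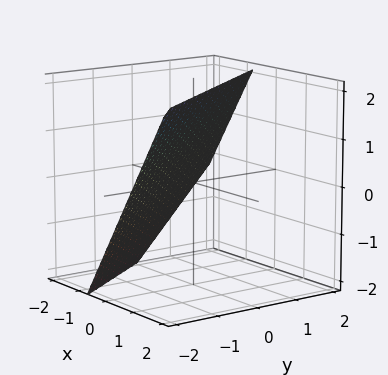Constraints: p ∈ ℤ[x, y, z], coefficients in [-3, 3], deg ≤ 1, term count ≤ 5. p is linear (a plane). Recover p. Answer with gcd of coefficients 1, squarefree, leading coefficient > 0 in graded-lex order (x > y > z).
3*x + 2*y - 2*z + 2

1. Degree: every cross-section is a straight line — this is a plane, so deg p = 1.
2. Reading off the gridlines: one y-axis crossing is at y = -1; it meets the z-axis at z = 1 (among the integer gridlines).
3. Putting this together gives p.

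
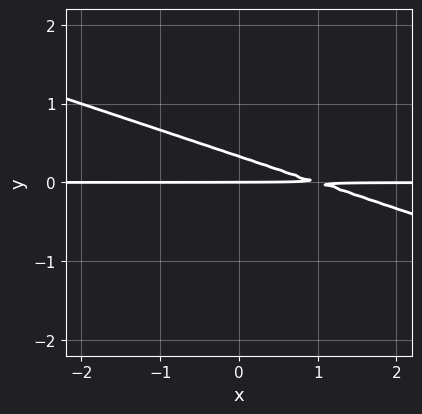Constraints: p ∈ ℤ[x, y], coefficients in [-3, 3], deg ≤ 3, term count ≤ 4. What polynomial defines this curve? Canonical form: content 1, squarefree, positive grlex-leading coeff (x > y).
x*y + 3*y^2 - y

deg p = 2.
Against the integer gridlines: one y-axis crossing is at y = 0; the visible x-axis segment lies entirely on the curve.
Putting this together gives p.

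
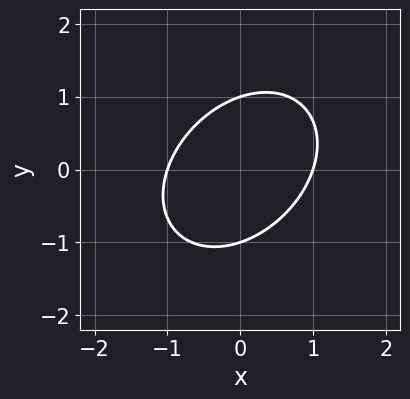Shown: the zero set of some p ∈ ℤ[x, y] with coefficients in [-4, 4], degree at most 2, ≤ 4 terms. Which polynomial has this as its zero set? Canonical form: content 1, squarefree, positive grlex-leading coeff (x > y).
3*x^2 - 2*x*y + 3*y^2 - 3

Degree: no degree-1 curve has this shape, so deg p = 2.
Against the integer gridlines: the x-axis gridline crossings are at x ∈ {-1, 1}; among the integer gridlines, it crosses the y-axis at y ∈ {-1, 1}.
Solving for integer coefficients yields p as stated.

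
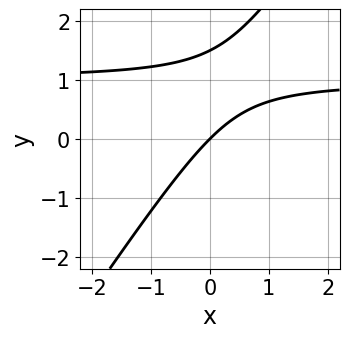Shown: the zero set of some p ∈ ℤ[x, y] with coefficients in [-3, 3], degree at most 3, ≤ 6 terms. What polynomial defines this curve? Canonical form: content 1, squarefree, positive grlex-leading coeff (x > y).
3*x*y - 2*y^2 - 3*x + 3*y

First, degree: no degree-1 curve has this shape, so deg p = 2.
Then, checking where it meets the axes: it crosses the x-axis at the gridline x = 0; it crosses the y-axis at the gridline y = 0.
Finally, these observations pin down the coefficients.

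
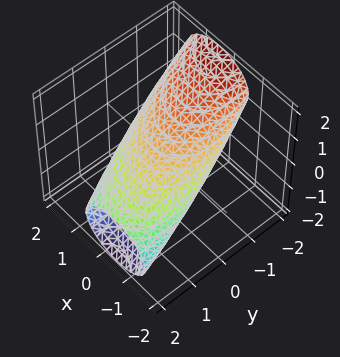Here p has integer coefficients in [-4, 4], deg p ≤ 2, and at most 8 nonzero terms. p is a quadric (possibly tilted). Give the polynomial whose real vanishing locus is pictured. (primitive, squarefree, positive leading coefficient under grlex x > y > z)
2*x^2 + x*y + y^2 + 3*y*z + 3*z^2 - 3

(a) Degree: no degree-1 surface has this shape, so deg p = 2.
(b) Checking where it meets the axes: the z-axis gridline crossings are at z ∈ {-1, 1}.
(c) Solving for integer coefficients yields p as stated.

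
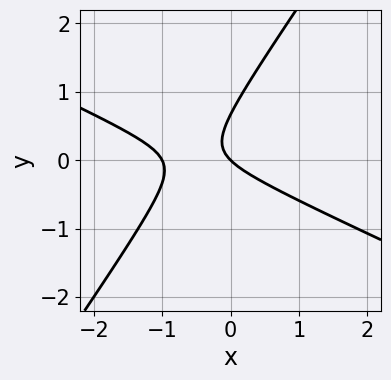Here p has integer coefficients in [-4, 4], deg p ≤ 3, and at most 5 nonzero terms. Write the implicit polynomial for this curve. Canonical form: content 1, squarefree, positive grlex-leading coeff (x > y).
(a) Degree: the shape is more complex than any degree-1 curve, so deg p = 2.
(b) Reading off the gridlines: it crosses the y-axis at the gridline y = 0; the x-axis gridline crossings are at x ∈ {-1, 0}.
(c) Fitting integer coefficients to these (and the overall shape) gives p.

2*x^2 + 3*x*y - 3*y^2 + 2*x + 2*y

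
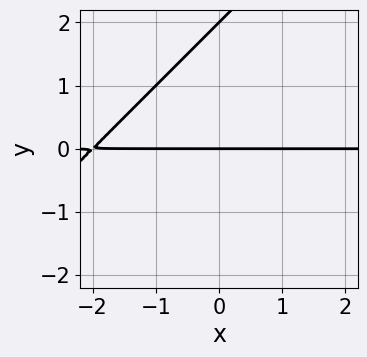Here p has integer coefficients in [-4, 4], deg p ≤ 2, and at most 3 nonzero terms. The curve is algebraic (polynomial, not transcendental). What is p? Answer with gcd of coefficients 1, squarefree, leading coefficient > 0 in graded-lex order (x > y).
x*y - y^2 + 2*y

First, the degree is 2 — the shape is more complex than any degree-1 curve.
Then, observable constraints: the visible x-axis segment lies entirely on the curve; among the integer gridlines, it crosses the y-axis at y ∈ {0, 2}.
Finally, fitting integer coefficients to these (and the overall shape) gives p.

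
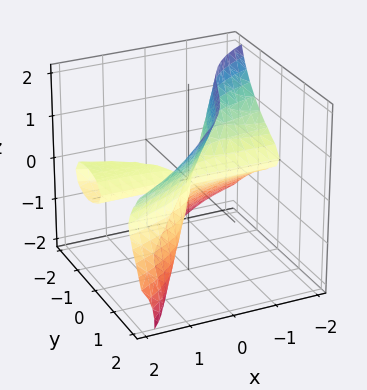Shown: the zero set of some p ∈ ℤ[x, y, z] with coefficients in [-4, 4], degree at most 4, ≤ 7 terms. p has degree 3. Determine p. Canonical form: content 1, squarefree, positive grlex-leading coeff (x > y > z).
3*x*z^2 - y^3 - y*z^2 + z^3 + x*y

(a) I count 2 distinct pieces. Treating them together as one polynomial.
(b) deg p = 3. No degree-2 surface has this shape.
(c) Reading off the gridlines: the visible x-axis segment lies entirely on the surface; it meets the y-axis at y = 0 (among the integer gridlines); it crosses the z-axis at the gridline z = 0.
(d) Putting this together gives p.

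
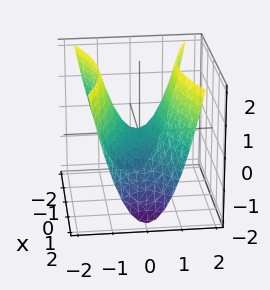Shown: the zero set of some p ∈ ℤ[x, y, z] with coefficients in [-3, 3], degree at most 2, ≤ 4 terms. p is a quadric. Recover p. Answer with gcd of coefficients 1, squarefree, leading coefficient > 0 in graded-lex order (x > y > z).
(a) deg p = 2. A saddle surface; a quadric.
(b) Symmetries: it's symmetric under x → −x, forcing even powers of x; it's symmetric under y → −y, forcing even powers of y.
(c) Reading off the gridlines: it crosses the y-axis at the gridline y = 0; it meets the x-axis at x = 0 (among the integer gridlines); it crosses the z-axis at the gridline z = 0.
(d) Assembling these constraints gives the stated polynomial.

x^2 - 3*y^2 + 2*z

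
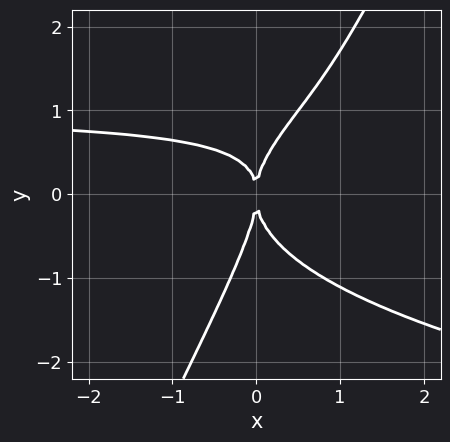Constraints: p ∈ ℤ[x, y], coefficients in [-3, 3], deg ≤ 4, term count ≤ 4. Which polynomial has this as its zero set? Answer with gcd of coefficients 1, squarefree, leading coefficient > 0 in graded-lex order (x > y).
2*x*y^3 - y^4 - 2*x^2*y + 2*x^2

(a) deg p = 4. No degree-3 curve has this shape.
(b) Reading off the gridlines: one y-axis crossing is at y = 0; one x-axis crossing is at x = 0.
(c) Matching integer coefficients to the picture gives p.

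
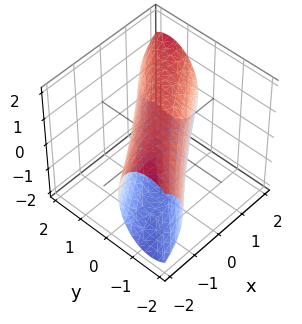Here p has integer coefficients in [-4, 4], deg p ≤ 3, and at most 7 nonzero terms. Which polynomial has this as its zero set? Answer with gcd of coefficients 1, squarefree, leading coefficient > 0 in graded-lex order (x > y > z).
x^2 - 3*x*y + 2*y^2 + z^2 - 2

1. The degree is 2 — a generic line meets the surface in up to 2 points.
2. Reading off the gridlines: the y-axis gridline crossings are at y ∈ {-1, 1}.
3. The integer polynomial consistent with all of this is the stated p.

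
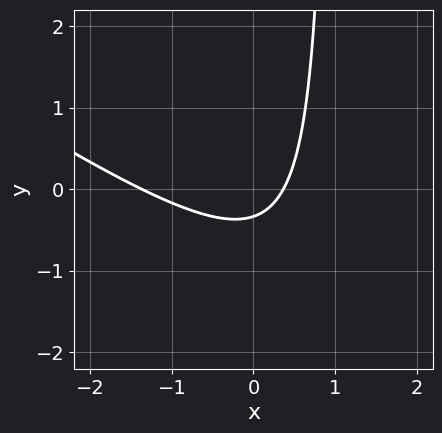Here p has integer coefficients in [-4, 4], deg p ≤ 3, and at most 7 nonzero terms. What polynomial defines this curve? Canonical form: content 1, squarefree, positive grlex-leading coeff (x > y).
2*x^2 + 3*x*y + 2*x - 3*y - 1

1. The degree is 2 — a generic line meets the curve in up to 2 points.
2. Putting this together gives p.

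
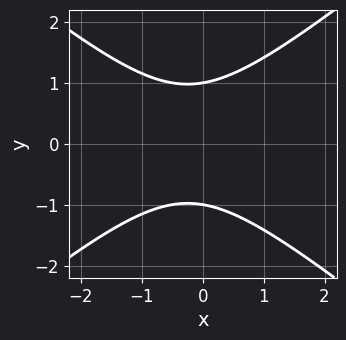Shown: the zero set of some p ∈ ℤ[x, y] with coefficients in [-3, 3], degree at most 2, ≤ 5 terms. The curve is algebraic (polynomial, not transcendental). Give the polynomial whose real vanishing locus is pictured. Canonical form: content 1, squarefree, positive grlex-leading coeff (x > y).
deg p = 2. A generic line meets the curve in up to 2 points.
Symmetries: the y ↦ −y reflection is a symmetry, so y appears only in even powers.
From the axis intercepts and sections: it misses every integer gridline on the x-axis; among the integer gridlines, it crosses the y-axis at y ∈ {-1, 1}.
Solving for integer coefficients yields p as stated.

2*x^2 - 3*y^2 + x + 3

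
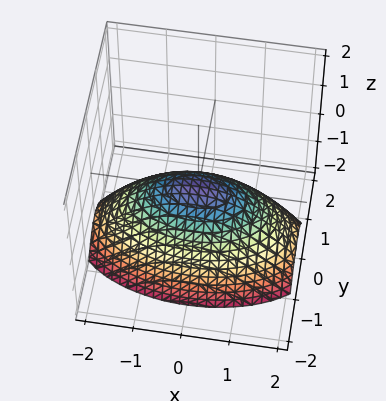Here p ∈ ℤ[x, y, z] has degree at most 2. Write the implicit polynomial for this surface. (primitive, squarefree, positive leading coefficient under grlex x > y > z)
x^2 + 3*y^2 + 3*z

The degree is 2 — a paraboloid; a quadric.
Symmetries: the x ↦ −x reflection is a symmetry, so x appears only in even powers; mirror symmetry y ↦ −y ⇒ only even powers of y.
From the visible intercepts: it crosses the x-axis at the gridline x = 0; it meets the y-axis at y = 0 (among the integer gridlines); one z-axis crossing is at z = 0.
Assembling these constraints gives the stated polynomial.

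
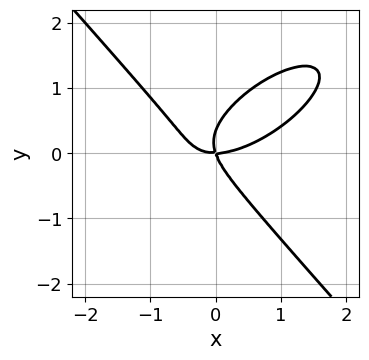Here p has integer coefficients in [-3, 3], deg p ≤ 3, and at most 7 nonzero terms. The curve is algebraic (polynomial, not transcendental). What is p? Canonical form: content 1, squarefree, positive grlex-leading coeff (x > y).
2*x^3 - 2*x^2*y + 3*y^3 - 3*x*y - y^2

(a) The degree is 3 — a generic line meets the curve in up to 3 points.
(b) From the visible intercepts: it crosses the x-axis at the gridline x = 0; it meets the y-axis at y = 0 (among the integer gridlines).
(c) Putting this together gives p.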